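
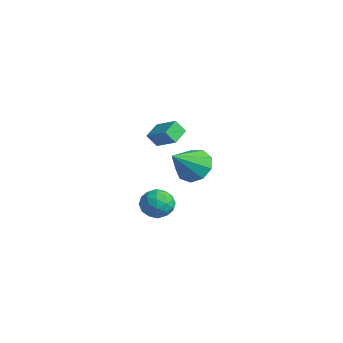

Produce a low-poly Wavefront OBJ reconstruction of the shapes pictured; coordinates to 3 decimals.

v -2.502 4.752 -0.305
v -1.984 5.463 0.34
v -2.038 3.208 1.025
v -2.702 5.416 0.537
v -3.326 5.059 0.339
v -3.565 4.558 -0.159
v -3.306 4.149 -0.726
v -2.671 4.021 -1.095
v -1.957 4.236 -1.095
v -1.498 4.692 -0.725
v -1.509 5.177 -0.158
v -0.674 1.607 2.76
v -0.916 1.18 3.442
v -1.15 2.438 3.112
v -1.392 2.011 3.794
v 0.472 1.989 3.406
v 0.23 1.562 4.088
v -0.004 2.82 3.758
v -0.246 2.393 4.44
v -2.842 3.325 -3.679
v -2.266 2.986 -2.98
v -4.094 3.054 -2.78
v -3.518 2.715 -2.081
v -3.507 3.656 -2.302
v -2.734 3.824 -2.858
v -3.626 2.216 -2.902
v -2.853 2.384 -3.458
v -2.751 2.301 -2.5
v -2.677 3.191 -2.129
v -3.683 2.849 -3.631
v -3.609 3.739 -3.26
v -2.444 3.18 -3.409
v -3.916 2.86 -2.351
v -3.91 3.414 -2.481
v -3.571 3.214 -2.07
v -2.719 3.672 -3.337
v -2.381 3.473 -2.926
v -3.11 3.867 -2.527
v -3.979 2.567 -2.834
v -3.641 2.368 -2.423
v -2.789 2.826 -3.69
v -2.45 2.626 -3.279
v -3.25 2.173 -3.233
v -2.39 2.577 -2.715
v -3.126 2.418 -2.187
v -3.19 2.124 -2.67
v -2.735 2.223 -2.996
v -2.347 3.101 -2.497
v -3.083 2.941 -1.969
v -3.077 3.494 -2.099
v -2.622 3.593 -2.425
v -2.632 2.698 -2.215
v -3.277 3.099 -3.791
v -4.013 2.939 -3.263
v -3.738 2.447 -3.335
v -3.283 2.546 -3.661
v -3.234 3.622 -3.573
v -3.97 3.463 -3.045
v -3.625 3.817 -2.764
v -3.17 3.916 -3.09
v -3.728 3.342 -3.545
f 2 1 4
f 2 4 3
f 4 1 5
f 4 5 3
f 5 1 6
f 5 6 3
f 6 1 7
f 6 7 3
f 7 1 8
f 7 8 3
f 8 1 9
f 8 9 3
f 9 1 10
f 9 10 3
f 10 1 11
f 10 11 3
f 11 1 2
f 11 2 3
f 13 15 12
f 16 13 12
f 12 15 14
f 14 16 12
f 13 19 15
f 17 13 16
f 17 19 13
f 15 19 14
f 18 16 14
f 14 19 18
f 18 17 16
f 19 17 18
f 20 57 36
f 57 31 60
f 36 60 25
f 57 60 36
f 20 36 32
f 36 25 37
f 32 37 21
f 36 37 32
f 20 32 41
f 32 21 42
f 41 42 27
f 32 42 41
f 20 41 53
f 41 27 56
f 53 56 30
f 41 56 53
f 20 53 57
f 53 30 61
f 57 61 31
f 53 61 57
f 21 37 48
f 37 25 51
f 48 51 29
f 37 51 48
f 25 60 38
f 60 31 59
f 38 59 24
f 60 59 38
f 31 61 58
f 61 30 54
f 58 54 22
f 61 54 58
f 30 56 55
f 56 27 43
f 55 43 26
f 56 43 55
f 27 42 47
f 42 21 44
f 47 44 28
f 42 44 47
f 23 49 35
f 49 29 50
f 35 50 24
f 49 50 35
f 23 35 33
f 35 24 34
f 33 34 22
f 35 34 33
f 23 33 40
f 33 22 39
f 40 39 26
f 33 39 40
f 23 40 45
f 40 26 46
f 45 46 28
f 40 46 45
f 23 45 49
f 45 28 52
f 49 52 29
f 45 52 49
f 24 50 38
f 50 29 51
f 38 51 25
f 50 51 38
f 22 34 58
f 34 24 59
f 58 59 31
f 34 59 58
f 26 39 55
f 39 22 54
f 55 54 30
f 39 54 55
f 28 46 47
f 46 26 43
f 47 43 27
f 46 43 47
f 29 52 48
f 52 28 44
f 48 44 21
f 52 44 48



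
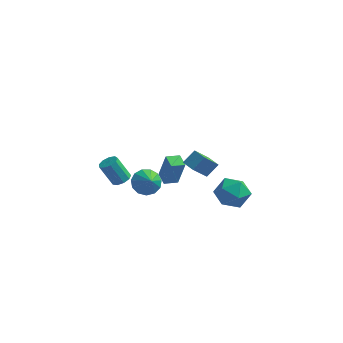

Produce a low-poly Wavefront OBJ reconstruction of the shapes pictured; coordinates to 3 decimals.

v 1.716 -2.471 2.855
v 1.258 -3.623 4.187
v 2.2 -1.872 3.539
v 1.742 -3.025 4.871
v 2.418 -2.895 2.729
v 1.96 -4.048 4.061
v 2.902 -2.297 3.413
v 2.444 -3.449 4.745
v -0.725 -1 -0.065
v -0.253 -1.106 1.679
v -1.276 -0.302 0.127
v -0.804 -0.408 1.871
v -0.056 -0.432 -0.211
v 0.416 -0.538 1.533
v -0.607 0.266 -0.019
v -0.135 0.16 1.725
v 4.385 -2.481 1.139
v 5.026 -2.954 1.933
v 2.914 -3.286 1.847
v 3.555 -3.759 2.641
v 3.38 -2.648 2.647
v 4.289 -2.15 2.209
v 3.651 -4.09 1.571
v 4.56 -3.592 1.133
v 4.573 -3.948 2.2
v 4.405 -3.057 2.865
v 3.535 -3.183 0.915
v 3.367 -2.292 1.58
v -3.108 -1.534 0.148
v -2.578 -1.694 0.427
v -3.341 -1.787 1.83
v -3.872 -1.626 1.552
v -2.622 -1.272 0.43
v -3.385 -1.365 1.834
v -2.893 -0.973 0.303
v -3.657 -1.066 1.706
v -3.265 -0.936 0.102
v -4.029 -1.028 1.505
v -3.564 -1.178 -0.076
v -4.328 -1.271 1.327
v -3.649 -1.587 -0.149
v -4.413 -1.68 1.254
v -3.481 -1.971 -0.084
v -4.245 -2.064 1.32
v -3.139 -2.15 0.091
v -3.902 -2.243 1.494
v -2.782 -2.041 0.292
v -3.546 -2.134 1.695
v -1.072 -3.074 1.537
v -0.496 -3.305 0.885
v -0.548 -3.706 2.223
v -0.299 -2.896 1.111
v -0.348 -2.543 1.473
v -0.626 -2.36 1.854
v -1.046 -2.402 2.135
v -1.474 -2.659 2.226
v -1.775 -3.047 2.098
v -1.852 -3.443 1.792
v -1.681 -3.723 1.405
v -1.317 -3.796 1.059
v -0.875 -3.64 0.865
f 2 4 1
f 5 2 1
f 1 4 3
f 3 5 1
f 2 8 4
f 6 2 5
f 6 8 2
f 4 8 3
f 7 5 3
f 3 8 7
f 7 6 5
f 8 6 7
f 10 12 9
f 13 10 9
f 9 12 11
f 11 13 9
f 10 16 12
f 14 10 13
f 14 16 10
f 12 16 11
f 15 13 11
f 11 16 15
f 15 14 13
f 16 14 15
f 17 28 22
f 17 22 18
f 17 18 24
f 17 24 27
f 17 27 28
f 18 22 26
f 22 28 21
f 28 27 19
f 27 24 23
f 24 18 25
f 20 26 21
f 20 21 19
f 20 19 23
f 20 23 25
f 20 25 26
f 21 26 22
f 19 21 28
f 23 19 27
f 25 23 24
f 26 25 18
f 30 29 33
f 30 33 31
f 31 33 34
f 31 34 32
f 33 29 35
f 33 35 34
f 34 35 36
f 34 36 32
f 35 29 37
f 35 37 36
f 36 37 38
f 36 38 32
f 37 29 39
f 37 39 38
f 38 39 40
f 38 40 32
f 39 29 41
f 39 41 40
f 40 41 42
f 40 42 32
f 41 29 43
f 41 43 42
f 42 43 44
f 42 44 32
f 43 29 45
f 43 45 44
f 44 45 46
f 44 46 32
f 45 29 47
f 45 47 46
f 46 47 48
f 46 48 32
f 47 29 30
f 47 30 48
f 48 30 31
f 48 31 32
f 50 49 52
f 50 52 51
f 52 49 53
f 52 53 51
f 53 49 54
f 53 54 51
f 54 49 55
f 54 55 51
f 55 49 56
f 55 56 51
f 56 49 57
f 56 57 51
f 57 49 58
f 57 58 51
f 58 49 59
f 58 59 51
f 59 49 60
f 59 60 51
f 60 49 61
f 60 61 51
f 61 49 50
f 61 50 51



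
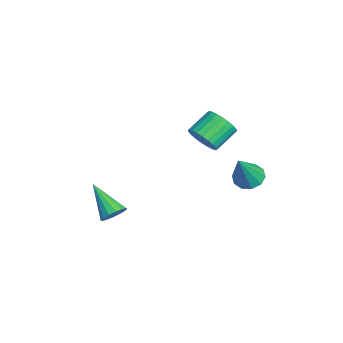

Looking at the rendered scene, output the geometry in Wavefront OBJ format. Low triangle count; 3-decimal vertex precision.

v 1.709 3.67 -1.609
v 2.314 4.171 -1.758
v 2.691 3.03 0.229
v 1.976 4.415 -1.493
v 1.536 4.374 -1.272
v 1.162 4.065 -1.179
v 0.996 3.604 -1.251
v 1.103 3.169 -1.459
v 1.441 2.925 -1.725
v 1.881 2.965 -1.946
v 2.256 3.275 -2.039
v 2.421 3.735 -1.967
v -1.444 1.82 -1.098
v -1.063 1.521 -0.328
v -1.814 2.561 0.448
v -2.196 2.86 -0.322
v -0.828 1.767 -0.431
v -1.58 2.807 0.346
v -0.687 2.021 -0.635
v -1.439 3.061 0.142
v -0.662 2.244 -0.909
v -1.413 3.285 -0.133
v -0.755 2.403 -1.213
v -1.507 3.443 -0.437
v -0.954 2.473 -1.499
v -1.705 3.514 -0.723
v -1.227 2.444 -1.724
v -1.978 3.484 -0.948
v -1.533 2.319 -1.854
v -2.284 3.36 -1.077
v -1.826 2.119 -1.868
v -2.577 3.159 -1.092
v -2.06 1.873 -1.766
v -2.812 2.913 -0.989
v -2.201 1.619 -1.562
v -2.953 2.659 -0.785
v -2.227 1.395 -1.287
v -2.978 2.436 -0.511
v -2.133 1.237 -0.983
v -2.885 2.277 -0.207
v -1.935 1.166 -0.697
v -2.686 2.207 0.079
v -1.662 1.196 -0.472
v -2.413 2.236 0.304
v -1.356 1.32 -0.343
v -2.107 2.361 0.434
v 1.6 -2.626 -3.988
v 2.131 -2.887 -3.596
v 0.24 -3.534 -2.752
v 2.052 -2.562 -3.444
v 1.852 -2.254 -3.437
v 1.584 -2.045 -3.579
v 1.321 -1.992 -3.829
v 1.132 -2.109 -4.123
v 1.069 -2.364 -4.38
v 1.148 -2.689 -4.532
v 1.349 -2.997 -4.538
v 1.616 -3.206 -4.397
v 1.88 -3.259 -4.146
v 2.068 -3.142 -3.853
f 2 1 4
f 2 4 3
f 4 1 5
f 4 5 3
f 5 1 6
f 5 6 3
f 6 1 7
f 6 7 3
f 7 1 8
f 7 8 3
f 8 1 9
f 8 9 3
f 9 1 10
f 9 10 3
f 10 1 11
f 10 11 3
f 11 1 12
f 11 12 3
f 12 1 2
f 12 2 3
f 14 13 17
f 14 17 15
f 15 17 18
f 15 18 16
f 17 13 19
f 17 19 18
f 18 19 20
f 18 20 16
f 19 13 21
f 19 21 20
f 20 21 22
f 20 22 16
f 21 13 23
f 21 23 22
f 22 23 24
f 22 24 16
f 23 13 25
f 23 25 24
f 24 25 26
f 24 26 16
f 25 13 27
f 25 27 26
f 26 27 28
f 26 28 16
f 27 13 29
f 27 29 28
f 28 29 30
f 28 30 16
f 29 13 31
f 29 31 30
f 30 31 32
f 30 32 16
f 31 13 33
f 31 33 32
f 32 33 34
f 32 34 16
f 33 13 35
f 33 35 34
f 34 35 36
f 34 36 16
f 35 13 37
f 35 37 36
f 36 37 38
f 36 38 16
f 37 13 39
f 37 39 38
f 38 39 40
f 38 40 16
f 39 13 41
f 39 41 40
f 40 41 42
f 40 42 16
f 41 13 43
f 41 43 42
f 42 43 44
f 42 44 16
f 43 13 45
f 43 45 44
f 44 45 46
f 44 46 16
f 45 13 14
f 45 14 46
f 46 14 15
f 46 15 16
f 48 47 50
f 48 50 49
f 50 47 51
f 50 51 49
f 51 47 52
f 51 52 49
f 52 47 53
f 52 53 49
f 53 47 54
f 53 54 49
f 54 47 55
f 54 55 49
f 55 47 56
f 55 56 49
f 56 47 57
f 56 57 49
f 57 47 58
f 57 58 49
f 58 47 59
f 58 59 49
f 59 47 60
f 59 60 49
f 60 47 48
f 60 48 49



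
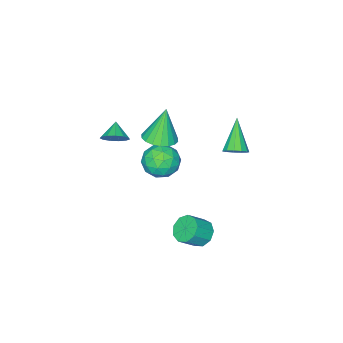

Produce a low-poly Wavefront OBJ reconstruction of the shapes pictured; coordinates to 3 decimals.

v 1.66 3.717 -2.736
v 2.135 4.274 -3.059
v 2.995 4 -2.268
v 2.52 3.443 -1.944
v 1.835 4.493 -2.657
v 2.695 4.22 -1.866
v 1.454 4.35 -2.292
v 2.313 4.076 -1.501
v 1.169 3.91 -2.135
v 2.028 3.636 -1.343
v 1.114 3.38 -2.258
v 1.974 3.106 -1.467
v 1.314 3.007 -2.605
v 2.174 2.734 -1.814
v 1.677 2.967 -3.013
v 2.537 2.693 -2.222
v 2.031 3.277 -3.291
v 2.891 3.004 -2.5
v 2.212 3.793 -3.309
v 3.072 3.52 -2.518
v -0.192 -0.9 0.589
v 0.303 -1.691 0.704
v -0.708 -0.94 2.531
v 0.584 -1.393 0.785
v 0.712 -0.997 0.827
v 0.661 -0.582 0.822
v 0.441 -0.23 0.771
v 0.095 -0.01 0.683
v -0.307 0.033 0.577
v -0.687 -0.109 0.474
v -0.968 -0.408 0.393
v -1.096 -0.804 0.351
v -1.045 -1.219 0.356
v -0.825 -1.571 0.407
v -0.48 -1.79 0.494
v -0.077 -1.833 0.6
v 1.162 -2.714 0.297
v 1.692 -2.715 0.842
v 0.538 -3.266 0.903
v 1.45 -2.368 0.91
v 1.117 -2.131 0.783
v 0.798 -2.079 0.502
v 0.595 -2.228 0.156
v 0.571 -2.532 -0.145
v 0.735 -2.893 -0.306
v 1.035 -3.198 -0.275
v 1.375 -3.349 -0.063
v 1.647 -3.298 0.264
v 1.765 -3.062 0.601
v -0.991 3.456 1.737
v -0.477 3.073 1.892
v -2.089 2.524 3.083
v -0.457 3.371 2.115
v -0.607 3.695 2.217
v -0.879 3.944 2.167
v -1.187 4.037 1.981
v -1.433 3.946 1.717
v -1.539 3.7 1.46
v -1.471 3.375 1.291
v -1.251 3.077 1.263
v -0.949 2.899 1.386
v -0.66 2.897 1.621
v -3.009 -2.417 -4.449
v -2.127 -1.811 -4.134
v -2.333 -3.849 -3.586
v -1.451 -3.243 -3.271
v -2.457 -3.027 -2.844
v -2.875 -2.142 -3.377
v -1.585 -3.518 -4.343
v -2.003 -2.633 -4.876
v -1.247 -2.492 -4.069
v -1.787 -2.188 -3.142
v -2.673 -3.472 -4.578
v -3.213 -3.168 -3.651
v -2.627 -1.988 -4.367
v -1.833 -3.672 -3.353
v -2.424 -3.545 -3.101
v -1.906 -3.189 -2.917
v -3.067 -2.183 -3.922
v -2.549 -1.827 -3.737
v -2.743 -2.541 -2.978
v -1.911 -3.833 -3.983
v -1.393 -3.477 -3.798
v -2.554 -2.471 -4.803
v -2.036 -2.115 -4.619
v -1.717 -3.119 -4.742
v -1.592 -2.032 -4.144
v -1.195 -2.874 -3.637
v -1.273 -3.036 -4.267
v -1.519 -2.516 -4.58
v -1.909 -1.854 -3.599
v -1.512 -2.696 -3.092
v -2.103 -2.569 -2.841
v -2.349 -2.048 -3.154
v -1.392 -2.254 -3.561
v -2.948 -2.964 -4.628
v -2.551 -3.806 -4.121
v -2.111 -3.612 -4.566
v -2.357 -3.091 -4.879
v -3.265 -2.786 -4.083
v -2.868 -3.628 -3.576
v -2.941 -3.144 -3.14
v -3.187 -2.624 -3.453
v -3.068 -3.406 -4.159
f 2 1 5
f 2 5 3
f 3 5 6
f 3 6 4
f 5 1 7
f 5 7 6
f 6 7 8
f 6 8 4
f 7 1 9
f 7 9 8
f 8 9 10
f 8 10 4
f 9 1 11
f 9 11 10
f 10 11 12
f 10 12 4
f 11 1 13
f 11 13 12
f 12 13 14
f 12 14 4
f 13 1 15
f 13 15 14
f 14 15 16
f 14 16 4
f 15 1 17
f 15 17 16
f 16 17 18
f 16 18 4
f 17 1 19
f 17 19 18
f 18 19 20
f 18 20 4
f 19 1 2
f 19 2 20
f 20 2 3
f 20 3 4
f 22 21 24
f 22 24 23
f 24 21 25
f 24 25 23
f 25 21 26
f 25 26 23
f 26 21 27
f 26 27 23
f 27 21 28
f 27 28 23
f 28 21 29
f 28 29 23
f 29 21 30
f 29 30 23
f 30 21 31
f 30 31 23
f 31 21 32
f 31 32 23
f 32 21 33
f 32 33 23
f 33 21 34
f 33 34 23
f 34 21 35
f 34 35 23
f 35 21 36
f 35 36 23
f 36 21 22
f 36 22 23
f 38 37 40
f 38 40 39
f 40 37 41
f 40 41 39
f 41 37 42
f 41 42 39
f 42 37 43
f 42 43 39
f 43 37 44
f 43 44 39
f 44 37 45
f 44 45 39
f 45 37 46
f 45 46 39
f 46 37 47
f 46 47 39
f 47 37 48
f 47 48 39
f 48 37 49
f 48 49 39
f 49 37 38
f 49 38 39
f 51 50 53
f 51 53 52
f 53 50 54
f 53 54 52
f 54 50 55
f 54 55 52
f 55 50 56
f 55 56 52
f 56 50 57
f 56 57 52
f 57 50 58
f 57 58 52
f 58 50 59
f 58 59 52
f 59 50 60
f 59 60 52
f 60 50 61
f 60 61 52
f 61 50 62
f 61 62 52
f 62 50 51
f 62 51 52
f 63 100 79
f 100 74 103
f 79 103 68
f 100 103 79
f 63 79 75
f 79 68 80
f 75 80 64
f 79 80 75
f 63 75 84
f 75 64 85
f 84 85 70
f 75 85 84
f 63 84 96
f 84 70 99
f 96 99 73
f 84 99 96
f 63 96 100
f 96 73 104
f 100 104 74
f 96 104 100
f 64 80 91
f 80 68 94
f 91 94 72
f 80 94 91
f 68 103 81
f 103 74 102
f 81 102 67
f 103 102 81
f 74 104 101
f 104 73 97
f 101 97 65
f 104 97 101
f 73 99 98
f 99 70 86
f 98 86 69
f 99 86 98
f 70 85 90
f 85 64 87
f 90 87 71
f 85 87 90
f 66 92 78
f 92 72 93
f 78 93 67
f 92 93 78
f 66 78 76
f 78 67 77
f 76 77 65
f 78 77 76
f 66 76 83
f 76 65 82
f 83 82 69
f 76 82 83
f 66 83 88
f 83 69 89
f 88 89 71
f 83 89 88
f 66 88 92
f 88 71 95
f 92 95 72
f 88 95 92
f 67 93 81
f 93 72 94
f 81 94 68
f 93 94 81
f 65 77 101
f 77 67 102
f 101 102 74
f 77 102 101
f 69 82 98
f 82 65 97
f 98 97 73
f 82 97 98
f 71 89 90
f 89 69 86
f 90 86 70
f 89 86 90
f 72 95 91
f 95 71 87
f 91 87 64
f 95 87 91



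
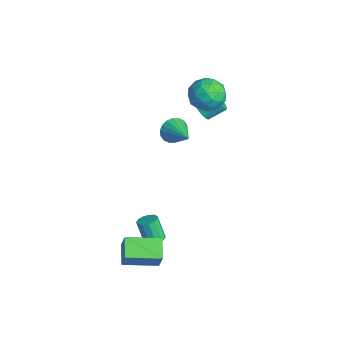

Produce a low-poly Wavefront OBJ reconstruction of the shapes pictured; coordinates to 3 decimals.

v 1.9 -3.502 -3.897
v 2.386 -3.481 -2.778
v 2.448 -1.693 -4.169
v 2.934 -1.672 -3.05
v 3.006 -3.908 -4.37
v 3.492 -3.887 -3.251
v 3.554 -2.099 -4.642
v 4.04 -2.078 -3.523
v -3.917 3.302 -0.219
v -3.244 3.122 -0.079
v -3.111 4.118 0.558
v -3.783 4.298 0.419
v -3.222 3.303 -0.366
v -3.089 4.299 0.271
v -3.359 3.483 -0.619
v -3.226 4.479 0.018
v -3.624 3.622 -0.781
v -3.491 4.618 -0.143
v -3.956 3.688 -0.813
v -3.822 4.684 -0.176
v -4.279 3.665 -0.71
v -4.145 4.661 -0.073
v -4.519 3.559 -0.494
v -4.385 4.555 0.143
v -4.621 3.394 -0.215
v -4.487 4.39 0.423
v -4.562 3.208 0.064
v -4.428 4.204 0.701
v -4.355 3.044 0.277
v -4.221 4.04 0.914
v -4.047 2.938 0.377
v -3.914 3.934 1.014
v -3.71 2.916 0.341
v -3.576 3.912 0.978
v -3.42 2.983 0.176
v -3.287 3.979 0.813
v -4.215 1.845 -1.753
v -3.902 1.434 -2.403
v -2.525 2.015 -1.047
v -3.891 1.786 -2.515
v -3.944 2.149 -2.476
v -4.05 2.452 -2.294
v -4.19 2.635 -2.005
v -4.334 2.662 -1.666
v -4.455 2.526 -1.344
v -4.528 2.256 -1.104
v -4.54 1.904 -0.992
v -4.487 1.54 -1.03
v -4.38 1.237 -1.212
v -4.241 1.054 -1.501
v -4.096 1.028 -1.84
v -3.976 1.163 -2.162
v 1.768 -1.616 -4.369
v 2.056 -1.156 -4.165
v 1.5 -1.363 -2.908
v 1.212 -1.824 -3.111
v 1.769 -1.044 -4.274
v 1.213 -1.251 -3.017
v 1.481 -1.114 -4.413
v 0.925 -1.321 -3.155
v 1.285 -1.344 -4.537
v 0.729 -1.551 -3.28
v 1.242 -1.66 -4.608
v 0.686 -1.867 -3.351
v 1.366 -1.962 -4.603
v 0.81 -2.169 -3.346
v 1.617 -2.155 -4.524
v 1.062 -2.362 -3.267
v 1.917 -2.176 -4.395
v 1.361 -2.383 -3.138
v 2.169 -2.02 -4.258
v 1.613 -2.227 -3.001
v 2.294 -1.736 -4.156
v 1.738 -1.943 -2.899
v 2.252 -1.414 -4.121
v 1.696 -1.621 -2.864
v -3.357 4.19 1.917
v -2.699 3.877 2.746
v -3.221 2.563 1.194
v -2.563 2.25 2.023
v -3.632 2.45 2.212
v -3.716 3.456 2.659
v -2.204 2.984 1.281
v -2.288 3.99 1.728
v -1.986 3.132 2.353
v -2.869 2.802 2.929
v -3.051 3.638 1.011
v -3.934 3.308 1.587
v -3.04 4.177 2.395
v -2.88 2.263 1.545
v -3.508 2.381 1.656
v -3.121 2.197 2.144
v -3.638 3.929 2.344
v -3.251 3.745 2.831
v -3.799 2.906 2.517
v -2.669 2.695 1.109
v -2.282 2.511 1.596
v -2.799 4.243 1.796
v -2.412 4.059 2.284
v -2.121 3.534 1.423
v -2.235 3.555 2.651
v -2.154 2.598 2.227
v -1.943 3.029 1.79
v -1.993 3.621 2.053
v -2.753 3.361 2.99
v -2.673 2.404 2.565
v -3.301 2.522 2.676
v -3.351 3.113 2.939
v -2.334 2.922 2.759
v -3.247 4.036 1.375
v -3.167 3.079 0.95
v -2.569 3.327 1.001
v -2.619 3.918 1.264
v -3.766 3.842 1.713
v -3.685 2.885 1.289
v -3.927 2.819 1.887
v -3.977 3.411 2.15
v -3.586 3.518 1.181
f 2 4 1
f 5 2 1
f 1 4 3
f 3 5 1
f 2 8 4
f 6 2 5
f 6 8 2
f 4 8 3
f 7 5 3
f 3 8 7
f 7 6 5
f 8 6 7
f 10 9 13
f 10 13 11
f 11 13 14
f 11 14 12
f 13 9 15
f 13 15 14
f 14 15 16
f 14 16 12
f 15 9 17
f 15 17 16
f 16 17 18
f 16 18 12
f 17 9 19
f 17 19 18
f 18 19 20
f 18 20 12
f 19 9 21
f 19 21 20
f 20 21 22
f 20 22 12
f 21 9 23
f 21 23 22
f 22 23 24
f 22 24 12
f 23 9 25
f 23 25 24
f 24 25 26
f 24 26 12
f 25 9 27
f 25 27 26
f 26 27 28
f 26 28 12
f 27 9 29
f 27 29 28
f 28 29 30
f 28 30 12
f 29 9 31
f 29 31 30
f 30 31 32
f 30 32 12
f 31 9 33
f 31 33 32
f 32 33 34
f 32 34 12
f 33 9 35
f 33 35 34
f 34 35 36
f 34 36 12
f 35 9 10
f 35 10 36
f 36 10 11
f 36 11 12
f 38 37 40
f 38 40 39
f 40 37 41
f 40 41 39
f 41 37 42
f 41 42 39
f 42 37 43
f 42 43 39
f 43 37 44
f 43 44 39
f 44 37 45
f 44 45 39
f 45 37 46
f 45 46 39
f 46 37 47
f 46 47 39
f 47 37 48
f 47 48 39
f 48 37 49
f 48 49 39
f 49 37 50
f 49 50 39
f 50 37 51
f 50 51 39
f 51 37 52
f 51 52 39
f 52 37 38
f 52 38 39
f 54 53 57
f 54 57 55
f 55 57 58
f 55 58 56
f 57 53 59
f 57 59 58
f 58 59 60
f 58 60 56
f 59 53 61
f 59 61 60
f 60 61 62
f 60 62 56
f 61 53 63
f 61 63 62
f 62 63 64
f 62 64 56
f 63 53 65
f 63 65 64
f 64 65 66
f 64 66 56
f 65 53 67
f 65 67 66
f 66 67 68
f 66 68 56
f 67 53 69
f 67 69 68
f 68 69 70
f 68 70 56
f 69 53 71
f 69 71 70
f 70 71 72
f 70 72 56
f 71 53 73
f 71 73 72
f 72 73 74
f 72 74 56
f 73 53 75
f 73 75 74
f 74 75 76
f 74 76 56
f 75 53 54
f 75 54 76
f 76 54 55
f 76 55 56
f 77 114 93
f 114 88 117
f 93 117 82
f 114 117 93
f 77 93 89
f 93 82 94
f 89 94 78
f 93 94 89
f 77 89 98
f 89 78 99
f 98 99 84
f 89 99 98
f 77 98 110
f 98 84 113
f 110 113 87
f 98 113 110
f 77 110 114
f 110 87 118
f 114 118 88
f 110 118 114
f 78 94 105
f 94 82 108
f 105 108 86
f 94 108 105
f 82 117 95
f 117 88 116
f 95 116 81
f 117 116 95
f 88 118 115
f 118 87 111
f 115 111 79
f 118 111 115
f 87 113 112
f 113 84 100
f 112 100 83
f 113 100 112
f 84 99 104
f 99 78 101
f 104 101 85
f 99 101 104
f 80 106 92
f 106 86 107
f 92 107 81
f 106 107 92
f 80 92 90
f 92 81 91
f 90 91 79
f 92 91 90
f 80 90 97
f 90 79 96
f 97 96 83
f 90 96 97
f 80 97 102
f 97 83 103
f 102 103 85
f 97 103 102
f 80 102 106
f 102 85 109
f 106 109 86
f 102 109 106
f 81 107 95
f 107 86 108
f 95 108 82
f 107 108 95
f 79 91 115
f 91 81 116
f 115 116 88
f 91 116 115
f 83 96 112
f 96 79 111
f 112 111 87
f 96 111 112
f 85 103 104
f 103 83 100
f 104 100 84
f 103 100 104
f 86 109 105
f 109 85 101
f 105 101 78
f 109 101 105



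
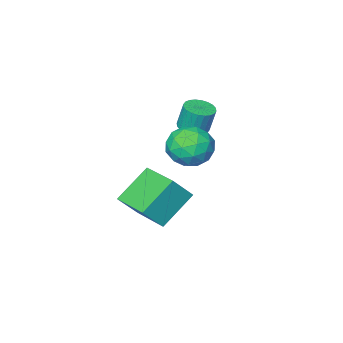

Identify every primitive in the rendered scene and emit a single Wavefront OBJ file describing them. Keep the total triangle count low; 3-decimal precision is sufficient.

v 1.707 -0.408 2.719
v 2.36 -0.081 2.743
v 2.185 0.174 4.005
v 1.533 -0.152 3.981
v 2.19 0.138 2.675
v 2.016 0.393 3.938
v 1.948 0.274 2.614
v 1.773 0.529 3.877
v 1.668 0.306 2.569
v 1.494 0.561 3.832
v 1.395 0.229 2.547
v 1.22 0.485 3.809
v 1.169 0.056 2.551
v 0.994 0.311 3.813
v 1.025 -0.188 2.58
v 0.851 0.067 3.843
v 0.985 -0.466 2.631
v 0.81 -0.21 3.893
v 1.055 -0.734 2.695
v 0.88 -0.479 3.957
v 1.224 -0.953 2.762
v 1.05 -0.698 4.025
v 1.467 -1.089 2.823
v 1.292 -0.834 4.086
v 1.746 -1.121 2.868
v 1.572 -0.866 4.131
v 2.02 -1.045 2.891
v 1.845 -0.789 4.153
v 2.246 -0.871 2.887
v 2.071 -0.616 4.149
v 2.389 -0.627 2.857
v 2.215 -0.372 4.12
v 2.43 -0.35 2.807
v 2.255 -0.094 4.069
v 1.68 1.17 2.011
v 2.538 1.756 2.494
v 2.662 -0.396 2.166
v 3.52 0.19 2.649
v 2.534 0.047 3.215
v 1.927 1.015 3.12
v 3.273 0.345 1.54
v 2.666 1.313 1.445
v 3.523 1.246 2.203
v 3.066 1.062 3.238
v 2.134 0.298 1.422
v 1.677 0.114 2.457
v 2.023 1.6 2.239
v 3.177 -0.24 2.421
v 2.598 -0.324 2.754
v 3.102 0.02 3.038
v 1.664 1.165 2.607
v 2.168 1.509 2.891
v 2.166 0.505 3.314
v 3.032 -0.149 1.769
v 3.536 0.195 2.053
v 2.098 1.34 1.622
v 2.602 1.684 1.906
v 3.034 0.855 1.346
v 3.106 1.645 2.352
v 3.683 0.725 2.443
v 3.538 0.816 1.791
v 3.181 1.385 1.735
v 2.838 1.537 2.96
v 3.415 0.617 3.051
v 2.835 0.533 3.384
v 2.479 1.101 3.328
v 3.416 1.237 2.789
v 1.785 0.743 1.609
v 2.362 -0.177 1.7
v 2.721 0.259 1.332
v 2.365 0.827 1.276
v 1.517 0.635 2.217
v 2.094 -0.285 2.308
v 2.019 -0.025 2.925
v 1.662 0.544 2.869
v 1.784 0.123 1.871
v 3.477 -2.168 -3.121
v 1.799 -2.314 -1.752
v 3.484 -0.091 -2.891
v 1.806 -0.237 -1.522
v 4.454 -2.303 -1.938
v 2.776 -2.449 -0.569
v 4.461 -0.226 -1.708
v 2.783 -0.372 -0.339
f 2 1 5
f 2 5 3
f 3 5 6
f 3 6 4
f 5 1 7
f 5 7 6
f 6 7 8
f 6 8 4
f 7 1 9
f 7 9 8
f 8 9 10
f 8 10 4
f 9 1 11
f 9 11 10
f 10 11 12
f 10 12 4
f 11 1 13
f 11 13 12
f 12 13 14
f 12 14 4
f 13 1 15
f 13 15 14
f 14 15 16
f 14 16 4
f 15 1 17
f 15 17 16
f 16 17 18
f 16 18 4
f 17 1 19
f 17 19 18
f 18 19 20
f 18 20 4
f 19 1 21
f 19 21 20
f 20 21 22
f 20 22 4
f 21 1 23
f 21 23 22
f 22 23 24
f 22 24 4
f 23 1 25
f 23 25 24
f 24 25 26
f 24 26 4
f 25 1 27
f 25 27 26
f 26 27 28
f 26 28 4
f 27 1 29
f 27 29 28
f 28 29 30
f 28 30 4
f 29 1 31
f 29 31 30
f 30 31 32
f 30 32 4
f 31 1 33
f 31 33 32
f 32 33 34
f 32 34 4
f 33 1 2
f 33 2 34
f 34 2 3
f 34 3 4
f 35 72 51
f 72 46 75
f 51 75 40
f 72 75 51
f 35 51 47
f 51 40 52
f 47 52 36
f 51 52 47
f 35 47 56
f 47 36 57
f 56 57 42
f 47 57 56
f 35 56 68
f 56 42 71
f 68 71 45
f 56 71 68
f 35 68 72
f 68 45 76
f 72 76 46
f 68 76 72
f 36 52 63
f 52 40 66
f 63 66 44
f 52 66 63
f 40 75 53
f 75 46 74
f 53 74 39
f 75 74 53
f 46 76 73
f 76 45 69
f 73 69 37
f 76 69 73
f 45 71 70
f 71 42 58
f 70 58 41
f 71 58 70
f 42 57 62
f 57 36 59
f 62 59 43
f 57 59 62
f 38 64 50
f 64 44 65
f 50 65 39
f 64 65 50
f 38 50 48
f 50 39 49
f 48 49 37
f 50 49 48
f 38 48 55
f 48 37 54
f 55 54 41
f 48 54 55
f 38 55 60
f 55 41 61
f 60 61 43
f 55 61 60
f 38 60 64
f 60 43 67
f 64 67 44
f 60 67 64
f 39 65 53
f 65 44 66
f 53 66 40
f 65 66 53
f 37 49 73
f 49 39 74
f 73 74 46
f 49 74 73
f 41 54 70
f 54 37 69
f 70 69 45
f 54 69 70
f 43 61 62
f 61 41 58
f 62 58 42
f 61 58 62
f 44 67 63
f 67 43 59
f 63 59 36
f 67 59 63
f 78 80 77
f 81 78 77
f 77 80 79
f 79 81 77
f 78 84 80
f 82 78 81
f 82 84 78
f 80 84 79
f 83 81 79
f 79 84 83
f 83 82 81
f 84 82 83



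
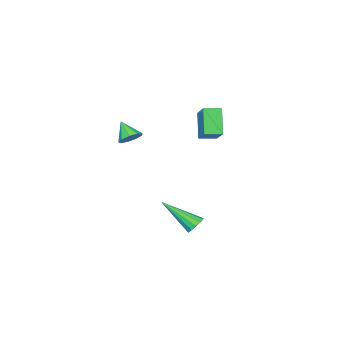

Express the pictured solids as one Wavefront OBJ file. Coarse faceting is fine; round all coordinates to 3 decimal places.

v -1.928 1.988 -2.77
v -1.583 2.332 -2.561
v -1.212 0.532 -1.55
v -1.831 2.35 -2.395
v -2.109 2.253 -2.348
v -2.33 2.071 -2.435
v -2.423 1.863 -2.628
v -2.359 1.695 -2.867
v -2.158 1.62 -3.074
v -1.884 1.662 -3.185
v -1.624 1.807 -3.165
v -1.46 2.01 -3.019
v -1.445 2.206 -2.794
v -0.354 -0.508 2.4
v 0.157 -0.752 2.236
v -0.466 -1.252 3.16
v 0.222 -0.472 2.519
v 0.018 -0.209 2.747
v -0.361 -0.086 2.812
v -0.737 -0.16 2.685
v -0.933 -0.397 2.424
v -0.859 -0.686 2.152
v -0.549 -0.891 1.996
v -0.147 -0.917 2.029
v -3.282 0.733 3.434
v -2.585 1.77 4.264
v -3.948 1.226 3.377
v -3.25 2.263 4.206
v -2.73 1.337 2.214
v -2.032 2.374 3.043
v -3.395 1.83 2.156
v -2.698 2.867 2.986
f 2 1 4
f 2 4 3
f 4 1 5
f 4 5 3
f 5 1 6
f 5 6 3
f 6 1 7
f 6 7 3
f 7 1 8
f 7 8 3
f 8 1 9
f 8 9 3
f 9 1 10
f 9 10 3
f 10 1 11
f 10 11 3
f 11 1 12
f 11 12 3
f 12 1 13
f 12 13 3
f 13 1 2
f 13 2 3
f 15 14 17
f 15 17 16
f 17 14 18
f 17 18 16
f 18 14 19
f 18 19 16
f 19 14 20
f 19 20 16
f 20 14 21
f 20 21 16
f 21 14 22
f 21 22 16
f 22 14 23
f 22 23 16
f 23 14 24
f 23 24 16
f 24 14 15
f 24 15 16
f 26 28 25
f 29 26 25
f 25 28 27
f 27 29 25
f 26 32 28
f 30 26 29
f 30 32 26
f 28 32 27
f 31 29 27
f 27 32 31
f 31 30 29
f 32 30 31



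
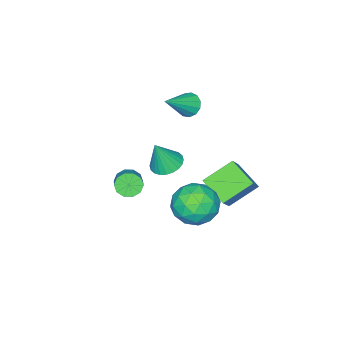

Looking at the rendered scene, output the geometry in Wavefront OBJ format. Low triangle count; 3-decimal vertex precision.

v -2.517 -1.053 -0.471
v -2.134 -0.673 -0.948
v -0.943 -1.227 0.651
v -2.291 -0.405 -0.688
v -2.519 -0.342 -0.358
v -2.746 -0.505 -0.064
v -2.901 -0.842 0.1
v -2.933 -1.246 0.084
v -2.834 -1.589 -0.109
v -2.633 -1.762 -0.417
v -2.396 -1.709 -0.742
v -2.197 -1.449 -0.981
v -2.099 -1.063 -1.058
v 3.483 0.377 -1.433
v 3.884 0.422 -1.956
v 4.697 1.168 -1.269
v 4.297 1.123 -0.747
v 3.617 0.73 -1.975
v 4.43 1.476 -1.288
v 3.299 0.903 -1.787
v 4.113 1.649 -1.1
v 3.052 0.875 -1.464
v 3.865 1.622 -0.777
v 2.969 0.657 -1.129
v 3.782 1.404 -0.442
v 3.083 0.332 -0.911
v 3.896 1.078 -0.224
v 3.35 0.024 -0.892
v 4.163 0.77 -0.205
v 3.667 -0.149 -1.08
v 4.481 0.597 -0.393
v 3.915 -0.122 -1.403
v 4.728 0.625 -0.716
v 3.998 0.096 -1.738
v 4.811 0.843 -1.051
v 0.713 3.036 -4.074
v 1.24 3.776 -3.244
v 1.6 1.464 -3.236
v 2.127 2.204 -2.406
v 0.912 2.015 -2.377
v 0.364 2.986 -2.895
v 2.476 2.254 -3.585
v 1.928 3.225 -4.103
v 2.33 3.293 -2.942
v 1.363 3.145 -2.196
v 1.477 2.095 -4.284
v 0.51 1.947 -3.538
v 0.898 3.544 -3.733
v 1.942 1.696 -2.747
v 1.228 1.585 -2.73
v 1.537 2.02 -2.243
v 0.383 3.08 -3.528
v 0.693 3.515 -3.04
v 0.501 2.479 -2.53
v 2.147 1.725 -3.44
v 2.457 2.16 -2.952
v 1.303 3.22 -4.237
v 1.612 3.655 -3.75
v 2.339 2.761 -3.95
v 1.849 3.695 -3.067
v 2.37 2.771 -2.575
v 2.576 2.8 -3.267
v 2.253 3.371 -3.572
v 1.28 3.608 -2.629
v 1.802 2.684 -2.136
v 1.088 2.573 -2.119
v 0.765 3.144 -2.424
v 1.921 3.324 -2.451
v 1.038 2.556 -4.344
v 1.56 1.632 -3.851
v 2.075 2.096 -4.056
v 1.752 2.667 -4.361
v 0.47 2.469 -3.905
v 0.991 1.545 -3.413
v 0.587 1.869 -2.908
v 0.264 2.44 -3.213
v 0.919 1.916 -4.029
v 2.427 1.753 -0.053
v 3.18 1.679 -0.342
v 2.973 1.527 1.433
v 3.164 1.99 -0.289
v 3.037 2.265 -0.2
v 2.816 2.462 -0.089
v 2.536 2.551 0.028
v 2.239 2.519 0.132
v 1.971 2.37 0.208
v 1.772 2.127 0.244
v 1.673 1.827 0.235
v 1.689 1.516 0.182
v 1.816 1.24 0.093
v 2.037 1.043 -0.018
v 2.317 0.954 -0.134
v 2.614 0.987 -0.238
v 2.882 1.136 -0.314
v 3.081 1.379 -0.351
v -2.226 3.491 -3.936
v -2.463 2.065 -3.228
v -1.259 3.886 -2.818
v -1.496 2.459 -2.11
v -0.864 2.801 -4.87
v -1.101 1.374 -4.162
v 0.103 3.195 -3.752
v -0.134 1.769 -3.044
f 2 1 4
f 2 4 3
f 4 1 5
f 4 5 3
f 5 1 6
f 5 6 3
f 6 1 7
f 6 7 3
f 7 1 8
f 7 8 3
f 8 1 9
f 8 9 3
f 9 1 10
f 9 10 3
f 10 1 11
f 10 11 3
f 11 1 12
f 11 12 3
f 12 1 13
f 12 13 3
f 13 1 2
f 13 2 3
f 15 14 18
f 15 18 16
f 16 18 19
f 16 19 17
f 18 14 20
f 18 20 19
f 19 20 21
f 19 21 17
f 20 14 22
f 20 22 21
f 21 22 23
f 21 23 17
f 22 14 24
f 22 24 23
f 23 24 25
f 23 25 17
f 24 14 26
f 24 26 25
f 25 26 27
f 25 27 17
f 26 14 28
f 26 28 27
f 27 28 29
f 27 29 17
f 28 14 30
f 28 30 29
f 29 30 31
f 29 31 17
f 30 14 32
f 30 32 31
f 31 32 33
f 31 33 17
f 32 14 34
f 32 34 33
f 33 34 35
f 33 35 17
f 34 14 15
f 34 15 35
f 35 15 16
f 35 16 17
f 36 73 52
f 73 47 76
f 52 76 41
f 73 76 52
f 36 52 48
f 52 41 53
f 48 53 37
f 52 53 48
f 36 48 57
f 48 37 58
f 57 58 43
f 48 58 57
f 36 57 69
f 57 43 72
f 69 72 46
f 57 72 69
f 36 69 73
f 69 46 77
f 73 77 47
f 69 77 73
f 37 53 64
f 53 41 67
f 64 67 45
f 53 67 64
f 41 76 54
f 76 47 75
f 54 75 40
f 76 75 54
f 47 77 74
f 77 46 70
f 74 70 38
f 77 70 74
f 46 72 71
f 72 43 59
f 71 59 42
f 72 59 71
f 43 58 63
f 58 37 60
f 63 60 44
f 58 60 63
f 39 65 51
f 65 45 66
f 51 66 40
f 65 66 51
f 39 51 49
f 51 40 50
f 49 50 38
f 51 50 49
f 39 49 56
f 49 38 55
f 56 55 42
f 49 55 56
f 39 56 61
f 56 42 62
f 61 62 44
f 56 62 61
f 39 61 65
f 61 44 68
f 65 68 45
f 61 68 65
f 40 66 54
f 66 45 67
f 54 67 41
f 66 67 54
f 38 50 74
f 50 40 75
f 74 75 47
f 50 75 74
f 42 55 71
f 55 38 70
f 71 70 46
f 55 70 71
f 44 62 63
f 62 42 59
f 63 59 43
f 62 59 63
f 45 68 64
f 68 44 60
f 64 60 37
f 68 60 64
f 79 78 81
f 79 81 80
f 81 78 82
f 81 82 80
f 82 78 83
f 82 83 80
f 83 78 84
f 83 84 80
f 84 78 85
f 84 85 80
f 85 78 86
f 85 86 80
f 86 78 87
f 86 87 80
f 87 78 88
f 87 88 80
f 88 78 89
f 88 89 80
f 89 78 90
f 89 90 80
f 90 78 91
f 90 91 80
f 91 78 92
f 91 92 80
f 92 78 93
f 92 93 80
f 93 78 94
f 93 94 80
f 94 78 95
f 94 95 80
f 95 78 79
f 95 79 80
f 97 99 96
f 100 97 96
f 96 99 98
f 98 100 96
f 97 103 99
f 101 97 100
f 101 103 97
f 99 103 98
f 102 100 98
f 98 103 102
f 102 101 100
f 103 101 102



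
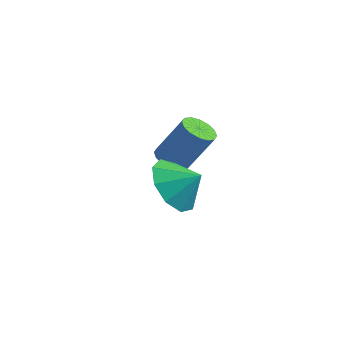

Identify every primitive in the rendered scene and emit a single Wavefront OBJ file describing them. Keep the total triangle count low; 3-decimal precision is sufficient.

v -2.241 -3.872 -1.493
v -1.611 -3.814 -2.355
v -1.439 -3.608 -0.887
v -1.921 -3.163 -2.227
v -2.382 -2.845 -1.756
v -2.777 -3.007 -1.162
v -2.921 -3.574 -0.722
v -2.747 -4.281 -0.643
v -2.337 -4.797 -0.962
v -1.882 -4.88 -1.529
v -1.595 -4.491 -2.079
v -4.391 -0.726 -2.774
v -4.053 -1.28 -2.803
v -3.251 -0.869 -1.314
v -3.589 -0.314 -1.286
v -3.865 -1.055 -2.967
v -3.063 -0.644 -1.478
v -3.817 -0.742 -3.079
v -3.015 -0.33 -1.591
v -3.923 -0.424 -3.11
v -3.121 -0.012 -1.621
v -4.155 -0.187 -3.05
v -3.353 0.225 -1.562
v -4.45 -0.094 -2.917
v -3.648 0.317 -1.429
v -4.729 -0.171 -2.746
v -3.927 0.24 -1.257
v -4.917 -0.396 -2.582
v -4.115 0.015 -1.093
v -4.965 -0.71 -2.469
v -4.163 -0.298 -0.981
v -4.859 -1.028 -2.439
v -4.057 -0.616 -0.95
v -4.627 -1.265 -2.498
v -3.825 -0.853 -1.01
v -4.332 -1.357 -2.631
v -3.53 -0.946 -1.143
f 2 1 4
f 2 4 3
f 4 1 5
f 4 5 3
f 5 1 6
f 5 6 3
f 6 1 7
f 6 7 3
f 7 1 8
f 7 8 3
f 8 1 9
f 8 9 3
f 9 1 10
f 9 10 3
f 10 1 11
f 10 11 3
f 11 1 2
f 11 2 3
f 13 12 16
f 13 16 14
f 14 16 17
f 14 17 15
f 16 12 18
f 16 18 17
f 17 18 19
f 17 19 15
f 18 12 20
f 18 20 19
f 19 20 21
f 19 21 15
f 20 12 22
f 20 22 21
f 21 22 23
f 21 23 15
f 22 12 24
f 22 24 23
f 23 24 25
f 23 25 15
f 24 12 26
f 24 26 25
f 25 26 27
f 25 27 15
f 26 12 28
f 26 28 27
f 27 28 29
f 27 29 15
f 28 12 30
f 28 30 29
f 29 30 31
f 29 31 15
f 30 12 32
f 30 32 31
f 31 32 33
f 31 33 15
f 32 12 34
f 32 34 33
f 33 34 35
f 33 35 15
f 34 12 36
f 34 36 35
f 35 36 37
f 35 37 15
f 36 12 13
f 36 13 37
f 37 13 14
f 37 14 15



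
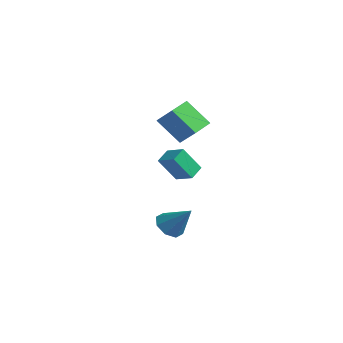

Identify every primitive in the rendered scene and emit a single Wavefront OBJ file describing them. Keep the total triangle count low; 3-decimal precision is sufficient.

v -1.678 1.451 2.19
v -2.912 1.116 3.443
v -1.895 2.766 2.328
v -3.129 2.431 3.581
v -0.711 1.509 3.159
v -1.945 1.174 4.412
v -0.928 2.824 3.297
v -2.162 2.489 4.55
v -2.288 1.686 0.729
v -2.428 2.532 1.089
v -3.379 1.708 0.254
v -3.519 2.554 0.614
v -1.681 2.366 -0.634
v -1.821 3.212 -0.274
v -2.772 2.388 -1.109
v -2.912 3.234 -0.749
v -1.452 0.438 -3.132
v -0.794 0.175 -3.637
v -0.308 0.762 -1.808
v -0.914 0.828 -3.693
v -1.349 1.252 -3.421
v -1.845 1.199 -2.979
v -2.111 0.701 -2.627
v -1.991 0.048 -2.571
v -1.556 -0.376 -2.843
v -1.06 -0.324 -3.285
f 2 4 1
f 5 2 1
f 1 4 3
f 3 5 1
f 2 8 4
f 6 2 5
f 6 8 2
f 4 8 3
f 7 5 3
f 3 8 7
f 7 6 5
f 8 6 7
f 10 12 9
f 13 10 9
f 9 12 11
f 11 13 9
f 10 16 12
f 14 10 13
f 14 16 10
f 12 16 11
f 15 13 11
f 11 16 15
f 15 14 13
f 16 14 15
f 18 17 20
f 18 20 19
f 20 17 21
f 20 21 19
f 21 17 22
f 21 22 19
f 22 17 23
f 22 23 19
f 23 17 24
f 23 24 19
f 24 17 25
f 24 25 19
f 25 17 26
f 25 26 19
f 26 17 18
f 26 18 19



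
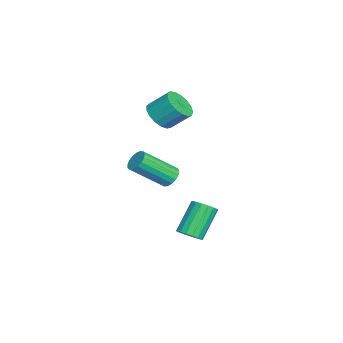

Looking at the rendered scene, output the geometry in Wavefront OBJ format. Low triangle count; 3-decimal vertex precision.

v 0.059 -2.771 2.408
v 0.847 -2.616 2.164
v 0.93 -1.675 3.028
v 0.141 -1.829 3.272
v 0.625 -2.379 1.927
v 0.708 -1.438 2.791
v 0.273 -2.232 1.8
v 0.355 -1.291 2.664
v -0.128 -2.208 1.813
v -0.046 -1.267 2.677
v -0.487 -2.313 1.962
v -0.404 -1.372 2.826
v -0.72 -2.523 2.213
v -0.637 -1.582 3.077
v -0.775 -2.79 2.509
v -0.692 -1.849 3.373
v -0.639 -3.052 2.782
v -0.556 -2.111 3.645
v -0.343 -3.25 2.969
v -0.261 -2.309 3.833
v 0.045 -3.338 3.027
v 0.127 -2.397 3.891
v 0.436 -3.296 2.944
v 0.518 -2.355 3.808
v 0.741 -3.133 2.738
v 0.823 -2.192 3.602
v 0.889 -2.888 2.457
v 0.972 -1.947 3.32
v 3.56 -1.951 0.492
v 4.037 -1.675 0.637
v 4.497 -3.112 1.872
v 4.02 -3.389 1.728
v 3.851 -1.582 0.814
v 4.312 -3.019 2.049
v 3.599 -1.574 0.917
v 4.059 -3.011 2.153
v 3.338 -1.652 0.924
v 3.798 -3.089 2.159
v 3.127 -1.799 0.831
v 3.588 -3.236 2.066
v 3.016 -1.981 0.661
v 3.476 -3.418 1.896
v 3.029 -2.156 0.452
v 3.49 -3.593 1.687
v 3.164 -2.284 0.253
v 3.625 -3.721 1.488
v 3.39 -2.336 0.108
v 3.85 -3.773 1.343
v 3.654 -2.3 0.052
v 4.115 -3.737 1.287
v 3.897 -2.184 0.096
v 4.357 -3.621 1.331
v 4.063 -2.015 0.231
v 4.523 -3.452 1.466
v 4.113 -1.831 0.427
v 4.573 -3.268 1.662
v 3.679 -1.119 -3.084
v 4.002 -1.482 -2.683
v 3.004 -0.884 -1.336
v 2.681 -0.521 -1.736
v 4.155 -1.223 -2.685
v 3.158 -0.625 -1.337
v 4.2 -0.939 -2.778
v 3.202 -0.341 -1.43
v 4.124 -0.697 -2.941
v 3.127 -0.099 -1.594
v 3.947 -0.551 -3.137
v 2.95 0.046 -1.789
v 3.709 -0.536 -3.32
v 2.711 0.062 -1.973
v 3.463 -0.654 -3.45
v 2.465 -0.056 -2.102
v 3.267 -0.878 -3.495
v 2.269 -0.281 -2.148
v 3.165 -1.158 -3.447
v 2.168 -0.56 -2.099
v 3.181 -1.429 -3.315
v 2.184 -0.831 -1.967
v 3.311 -1.628 -3.13
v 2.313 -1.031 -1.783
v 3.525 -1.711 -2.934
v 2.528 -1.114 -1.587
v 3.775 -1.659 -2.773
v 2.777 -1.061 -1.426
f 2 1 5
f 2 5 3
f 3 5 6
f 3 6 4
f 5 1 7
f 5 7 6
f 6 7 8
f 6 8 4
f 7 1 9
f 7 9 8
f 8 9 10
f 8 10 4
f 9 1 11
f 9 11 10
f 10 11 12
f 10 12 4
f 11 1 13
f 11 13 12
f 12 13 14
f 12 14 4
f 13 1 15
f 13 15 14
f 14 15 16
f 14 16 4
f 15 1 17
f 15 17 16
f 16 17 18
f 16 18 4
f 17 1 19
f 17 19 18
f 18 19 20
f 18 20 4
f 19 1 21
f 19 21 20
f 20 21 22
f 20 22 4
f 21 1 23
f 21 23 22
f 22 23 24
f 22 24 4
f 23 1 25
f 23 25 24
f 24 25 26
f 24 26 4
f 25 1 27
f 25 27 26
f 26 27 28
f 26 28 4
f 27 1 2
f 27 2 28
f 28 2 3
f 28 3 4
f 30 29 33
f 30 33 31
f 31 33 34
f 31 34 32
f 33 29 35
f 33 35 34
f 34 35 36
f 34 36 32
f 35 29 37
f 35 37 36
f 36 37 38
f 36 38 32
f 37 29 39
f 37 39 38
f 38 39 40
f 38 40 32
f 39 29 41
f 39 41 40
f 40 41 42
f 40 42 32
f 41 29 43
f 41 43 42
f 42 43 44
f 42 44 32
f 43 29 45
f 43 45 44
f 44 45 46
f 44 46 32
f 45 29 47
f 45 47 46
f 46 47 48
f 46 48 32
f 47 29 49
f 47 49 48
f 48 49 50
f 48 50 32
f 49 29 51
f 49 51 50
f 50 51 52
f 50 52 32
f 51 29 53
f 51 53 52
f 52 53 54
f 52 54 32
f 53 29 55
f 53 55 54
f 54 55 56
f 54 56 32
f 55 29 30
f 55 30 56
f 56 30 31
f 56 31 32
f 58 57 61
f 58 61 59
f 59 61 62
f 59 62 60
f 61 57 63
f 61 63 62
f 62 63 64
f 62 64 60
f 63 57 65
f 63 65 64
f 64 65 66
f 64 66 60
f 65 57 67
f 65 67 66
f 66 67 68
f 66 68 60
f 67 57 69
f 67 69 68
f 68 69 70
f 68 70 60
f 69 57 71
f 69 71 70
f 70 71 72
f 70 72 60
f 71 57 73
f 71 73 72
f 72 73 74
f 72 74 60
f 73 57 75
f 73 75 74
f 74 75 76
f 74 76 60
f 75 57 77
f 75 77 76
f 76 77 78
f 76 78 60
f 77 57 79
f 77 79 78
f 78 79 80
f 78 80 60
f 79 57 81
f 79 81 80
f 80 81 82
f 80 82 60
f 81 57 83
f 81 83 82
f 82 83 84
f 82 84 60
f 83 57 58
f 83 58 84
f 84 58 59
f 84 59 60



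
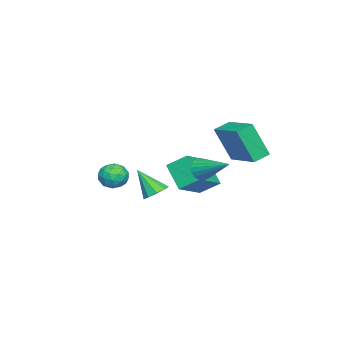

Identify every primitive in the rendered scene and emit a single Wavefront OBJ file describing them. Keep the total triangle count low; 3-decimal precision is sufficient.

v -0.16 1.937 1.243
v 0.272 1.985 0.759
v 0.58 3.523 2.057
v 0.048 2.14 0.661
v -0.217 2.254 0.678
v -0.471 2.306 0.807
v -0.663 2.285 1.023
v -0.755 2.195 1.282
v -0.729 2.054 1.533
v -0.591 1.89 1.727
v -0.367 1.735 1.824
v -0.102 1.62 1.807
v 0.152 1.568 1.678
v 0.344 1.59 1.463
v 0.436 1.68 1.204
v 0.41 1.821 0.952
v -0.903 -2.502 -0.245
v -0.432 -1.875 -0.328
v -0.108 -2.985 0.628
v 0.363 -2.358 0.545
v -0.346 -2.277 0.88
v -0.837 -1.978 0.34
v 0.297 -2.882 -0.04
v -0.194 -2.583 -0.58
v 0.31 -2.11 -0.201
v -0.088 -1.736 0.368
v -0.452 -3.124 -0.068
v -0.85 -2.75 0.501
v -0.737 -2.146 -0.363
v 0.197 -2.714 0.663
v -0.22 -2.666 0.86
v 0.058 -2.298 0.812
v -0.976 -2.207 0.03
v -0.699 -1.838 -0.019
v -0.648 -2.074 0.691
v 0.159 -3.022 0.319
v 0.436 -2.653 0.27
v -0.598 -2.562 -0.512
v -0.32 -2.194 -0.56
v 0.108 -2.786 -0.391
v -0.024 -1.916 -0.337
v 0.443 -2.2 0.176
v 0.405 -2.507 -0.168
v 0.116 -2.332 -0.486
v -0.258 -1.696 -0.003
v 0.209 -1.98 0.51
v -0.207 -1.932 0.707
v -0.496 -1.756 0.39
v 0.178 -1.834 0.071
v -0.749 -2.88 -0.21
v -0.282 -3.164 0.303
v -0.044 -3.104 -0.09
v -0.333 -2.928 -0.407
v -0.983 -2.66 0.124
v -0.516 -2.944 0.637
v -0.656 -2.528 0.786
v -0.945 -2.353 0.468
v -0.718 -3.026 0.229
v -2.875 2.467 0.923
v -2.677 1.67 2.812
v -3.605 2.981 1.216
v -3.408 2.184 3.105
v -1.592 3.996 1.435
v -1.395 3.199 3.324
v -2.323 4.51 1.728
v -2.125 3.713 3.617
v -2.376 1.091 -1.276
v -3.137 0.191 -0.165
v -2.51 2.069 -0.575
v -3.271 1.168 0.536
v -0.589 0.692 -0.376
v -1.35 -0.209 0.735
v -0.723 1.669 0.325
v -1.484 0.769 1.436
v 2.423 0.706 0.597
v 3.084 0.601 0.574
v 2.317 -0.226 1.843
v 2.992 0.964 0.838
v 2.634 1.207 0.99
v 2.177 1.215 0.957
v 1.835 0.986 0.756
v 1.768 0.625 0.481
v 2.008 0.303 0.26
v 2.441 0.17 0.197
v 2.867 0.287 0.321
f 2 1 4
f 2 4 3
f 4 1 5
f 4 5 3
f 5 1 6
f 5 6 3
f 6 1 7
f 6 7 3
f 7 1 8
f 7 8 3
f 8 1 9
f 8 9 3
f 9 1 10
f 9 10 3
f 10 1 11
f 10 11 3
f 11 1 12
f 11 12 3
f 12 1 13
f 12 13 3
f 13 1 14
f 13 14 3
f 14 1 15
f 14 15 3
f 15 1 16
f 15 16 3
f 16 1 2
f 16 2 3
f 17 54 33
f 54 28 57
f 33 57 22
f 54 57 33
f 17 33 29
f 33 22 34
f 29 34 18
f 33 34 29
f 17 29 38
f 29 18 39
f 38 39 24
f 29 39 38
f 17 38 50
f 38 24 53
f 50 53 27
f 38 53 50
f 17 50 54
f 50 27 58
f 54 58 28
f 50 58 54
f 18 34 45
f 34 22 48
f 45 48 26
f 34 48 45
f 22 57 35
f 57 28 56
f 35 56 21
f 57 56 35
f 28 58 55
f 58 27 51
f 55 51 19
f 58 51 55
f 27 53 52
f 53 24 40
f 52 40 23
f 53 40 52
f 24 39 44
f 39 18 41
f 44 41 25
f 39 41 44
f 20 46 32
f 46 26 47
f 32 47 21
f 46 47 32
f 20 32 30
f 32 21 31
f 30 31 19
f 32 31 30
f 20 30 37
f 30 19 36
f 37 36 23
f 30 36 37
f 20 37 42
f 37 23 43
f 42 43 25
f 37 43 42
f 20 42 46
f 42 25 49
f 46 49 26
f 42 49 46
f 21 47 35
f 47 26 48
f 35 48 22
f 47 48 35
f 19 31 55
f 31 21 56
f 55 56 28
f 31 56 55
f 23 36 52
f 36 19 51
f 52 51 27
f 36 51 52
f 25 43 44
f 43 23 40
f 44 40 24
f 43 40 44
f 26 49 45
f 49 25 41
f 45 41 18
f 49 41 45
f 60 62 59
f 63 60 59
f 59 62 61
f 61 63 59
f 60 66 62
f 64 60 63
f 64 66 60
f 62 66 61
f 65 63 61
f 61 66 65
f 65 64 63
f 66 64 65
f 68 70 67
f 71 68 67
f 67 70 69
f 69 71 67
f 68 74 70
f 72 68 71
f 72 74 68
f 70 74 69
f 73 71 69
f 69 74 73
f 73 72 71
f 74 72 73
f 76 75 78
f 76 78 77
f 78 75 79
f 78 79 77
f 79 75 80
f 79 80 77
f 80 75 81
f 80 81 77
f 81 75 82
f 81 82 77
f 82 75 83
f 82 83 77
f 83 75 84
f 83 84 77
f 84 75 85
f 84 85 77
f 85 75 76
f 85 76 77



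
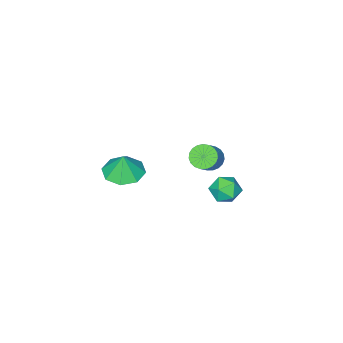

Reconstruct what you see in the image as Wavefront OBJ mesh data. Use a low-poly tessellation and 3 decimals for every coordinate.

v -0.273 -3.228 -2.791
v 0.796 -3.335 -2.902
v -0.127 -3.072 -1.529
v 0.548 -2.55 -2.97
v -0.181 -2.161 -2.933
v -0.964 -2.398 -2.813
v -1.342 -3.121 -2.68
v -1.094 -3.906 -2.612
v -0.366 -4.295 -2.649
v 0.417 -4.058 -2.769
v -0.92 3.573 -0.836
v -0.481 2.972 -1.204
v -1.839 2.668 -0.456
v -1.4 2.067 -0.824
v -1.106 2.437 -0.141
v -0.538 2.996 -0.376
v -1.782 2.644 -1.284
v -1.214 3.203 -1.519
v -1.014 2.398 -1.481
v -0.596 2.27 -0.775
v -1.724 3.37 -0.885
v -1.306 3.242 -0.179
v -2.345 0.57 -0.673
v -1.933 0.804 -1.188
v -1.103 1.204 -0.342
v -1.515 0.97 0.173
v -2.1 1.036 -1.134
v -1.27 1.436 -0.288
v -2.309 1.188 -1
v -1.48 1.588 -0.154
v -2.525 1.233 -0.809
v -1.695 1.632 0.036
v -2.709 1.163 -0.595
v -1.88 1.562 0.25
v -2.831 0.99 -0.395
v -2.001 1.39 0.451
v -2.868 0.745 -0.242
v -2.039 1.145 0.603
v -2.815 0.47 -0.164
v -1.985 0.87 0.681
v -2.681 0.212 -0.174
v -1.851 0.612 0.672
v -2.488 0.016 -0.27
v -1.659 0.416 0.575
v -2.271 -0.084 -0.436
v -1.441 0.315 0.41
v -2.066 -0.071 -0.642
v -1.237 0.328 0.203
v -1.91 0.052 -0.854
v -1.081 0.452 -0.009
v -1.829 0.266 -1.035
v -0.999 0.666 -0.19
v -1.837 0.532 -1.153
v -1.007 0.932 -0.308
f 2 1 4
f 2 4 3
f 4 1 5
f 4 5 3
f 5 1 6
f 5 6 3
f 6 1 7
f 6 7 3
f 7 1 8
f 7 8 3
f 8 1 9
f 8 9 3
f 9 1 10
f 9 10 3
f 10 1 2
f 10 2 3
f 11 22 16
f 11 16 12
f 11 12 18
f 11 18 21
f 11 21 22
f 12 16 20
f 16 22 15
f 22 21 13
f 21 18 17
f 18 12 19
f 14 20 15
f 14 15 13
f 14 13 17
f 14 17 19
f 14 19 20
f 15 20 16
f 13 15 22
f 17 13 21
f 19 17 18
f 20 19 12
f 24 23 27
f 24 27 25
f 25 27 28
f 25 28 26
f 27 23 29
f 27 29 28
f 28 29 30
f 28 30 26
f 29 23 31
f 29 31 30
f 30 31 32
f 30 32 26
f 31 23 33
f 31 33 32
f 32 33 34
f 32 34 26
f 33 23 35
f 33 35 34
f 34 35 36
f 34 36 26
f 35 23 37
f 35 37 36
f 36 37 38
f 36 38 26
f 37 23 39
f 37 39 38
f 38 39 40
f 38 40 26
f 39 23 41
f 39 41 40
f 40 41 42
f 40 42 26
f 41 23 43
f 41 43 42
f 42 43 44
f 42 44 26
f 43 23 45
f 43 45 44
f 44 45 46
f 44 46 26
f 45 23 47
f 45 47 46
f 46 47 48
f 46 48 26
f 47 23 49
f 47 49 48
f 48 49 50
f 48 50 26
f 49 23 51
f 49 51 50
f 50 51 52
f 50 52 26
f 51 23 53
f 51 53 52
f 52 53 54
f 52 54 26
f 53 23 24
f 53 24 54
f 54 24 25
f 54 25 26



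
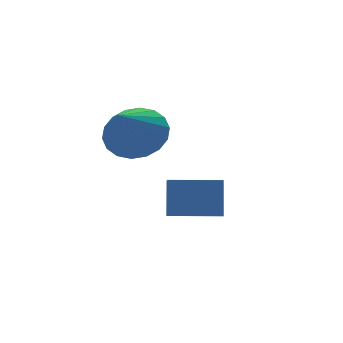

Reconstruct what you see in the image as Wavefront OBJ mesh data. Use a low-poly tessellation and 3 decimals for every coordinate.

v 0.538 -1.218 0.902
v 0.765 -0.835 1.918
v 1.475 0.43 0.071
v 1.702 0.814 1.088
v 1.718 -1.894 0.892
v 1.945 -1.51 1.909
v 2.655 -0.245 0.062
v 2.882 0.138 1.078
v 0.554 0.317 3.138
v 0.919 0.745 3.788
v -0.354 -0.437 4.142
v 0.625 0.971 3.692
v 0.317 1.067 3.485
v 0.056 1.014 3.21
v -0.106 0.823 2.921
v -0.137 0.532 2.674
v -0.032 0.199 2.519
v 0.19 -0.112 2.487
v 0.484 -0.337 2.584
v 0.791 -0.433 2.79
v 1.052 -0.381 3.065
v 1.214 -0.19 3.355
v 1.246 0.101 3.601
v 1.14 0.435 3.756
f 2 4 1
f 5 2 1
f 1 4 3
f 3 5 1
f 2 8 4
f 6 2 5
f 6 8 2
f 4 8 3
f 7 5 3
f 3 8 7
f 7 6 5
f 8 6 7
f 10 9 12
f 10 12 11
f 12 9 13
f 12 13 11
f 13 9 14
f 13 14 11
f 14 9 15
f 14 15 11
f 15 9 16
f 15 16 11
f 16 9 17
f 16 17 11
f 17 9 18
f 17 18 11
f 18 9 19
f 18 19 11
f 19 9 20
f 19 20 11
f 20 9 21
f 20 21 11
f 21 9 22
f 21 22 11
f 22 9 23
f 22 23 11
f 23 9 24
f 23 24 11
f 24 9 10
f 24 10 11



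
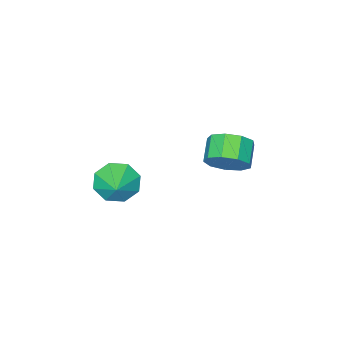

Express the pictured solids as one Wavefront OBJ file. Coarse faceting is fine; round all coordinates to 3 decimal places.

v -1.218 -1.334 -3.617
v -0.694 -2.084 -3.213
v -0.602 -0.626 -3.103
v -0.403 -1.85 -3.882
v -0.59 -1.314 -4.395
v -1.144 -0.79 -4.453
v -1.742 -0.584 -4.021
v -2.032 -0.817 -3.353
v -1.846 -1.353 -2.839
v -1.292 -1.878 -2.781
v -2.538 3.649 0.815
v -1.899 3.235 1.332
v -2.663 2.617 1.781
v -3.302 3.031 1.265
v -2.128 3.737 1.634
v -2.891 3.12 2.083
v -2.549 4.198 1.553
v -3.312 3.581 2.003
v -2.964 4.402 1.127
v -3.728 3.785 1.576
v -3.181 4.254 0.555
v -3.944 3.636 1.005
v -3.097 3.822 0.105
v -3.86 3.204 0.554
v -2.751 3.309 -0.013
v -3.515 2.692 0.436
v -2.306 2.956 0.257
v -3.07 2.338 0.706
v -1.97 2.926 0.788
v -2.733 2.308 1.237
f 2 1 4
f 2 4 3
f 4 1 5
f 4 5 3
f 5 1 6
f 5 6 3
f 6 1 7
f 6 7 3
f 7 1 8
f 7 8 3
f 8 1 9
f 8 9 3
f 9 1 10
f 9 10 3
f 10 1 2
f 10 2 3
f 12 11 15
f 12 15 13
f 13 15 16
f 13 16 14
f 15 11 17
f 15 17 16
f 16 17 18
f 16 18 14
f 17 11 19
f 17 19 18
f 18 19 20
f 18 20 14
f 19 11 21
f 19 21 20
f 20 21 22
f 20 22 14
f 21 11 23
f 21 23 22
f 22 23 24
f 22 24 14
f 23 11 25
f 23 25 24
f 24 25 26
f 24 26 14
f 25 11 27
f 25 27 26
f 26 27 28
f 26 28 14
f 27 11 29
f 27 29 28
f 28 29 30
f 28 30 14
f 29 11 12
f 29 12 30
f 30 12 13
f 30 13 14



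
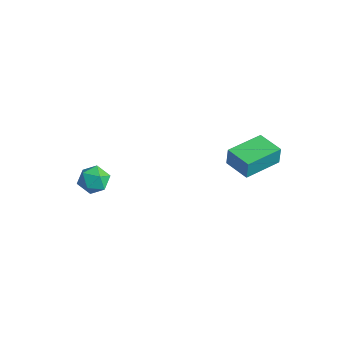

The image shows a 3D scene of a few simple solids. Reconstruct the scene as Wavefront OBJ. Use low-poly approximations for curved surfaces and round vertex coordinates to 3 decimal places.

v 0.124 -1.423 -1.647
v 0.501 -2.026 -1.963
v -0.941 -2.094 -1.637
v -0.564 -2.697 -1.953
v -0.409 -2.482 -1.222
v 0.25 -2.067 -1.228
v -0.69 -2.053 -2.372
v -0.031 -1.638 -2.378
v -0.002 -2.415 -2.411
v 0.172 -2.68 -1.701
v -0.612 -1.44 -1.899
v -0.438 -1.705 -1.189
v 3.079 2.535 -0.949
v 3.115 2.573 -0.041
v 3.056 4.393 -1.027
v 3.092 4.431 -0.119
v 4.368 2.549 -1.001
v 4.404 2.587 -0.093
v 4.345 4.407 -1.079
v 4.381 4.445 -0.171
f 1 12 6
f 1 6 2
f 1 2 8
f 1 8 11
f 1 11 12
f 2 6 10
f 6 12 5
f 12 11 3
f 11 8 7
f 8 2 9
f 4 10 5
f 4 5 3
f 4 3 7
f 4 7 9
f 4 9 10
f 5 10 6
f 3 5 12
f 7 3 11
f 9 7 8
f 10 9 2
f 14 16 13
f 17 14 13
f 13 16 15
f 15 17 13
f 14 20 16
f 18 14 17
f 18 20 14
f 16 20 15
f 19 17 15
f 15 20 19
f 19 18 17
f 20 18 19



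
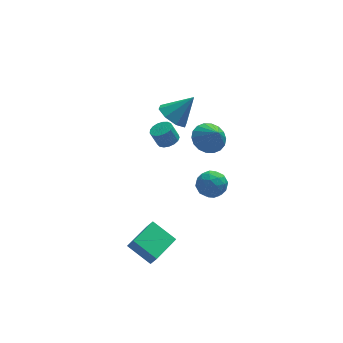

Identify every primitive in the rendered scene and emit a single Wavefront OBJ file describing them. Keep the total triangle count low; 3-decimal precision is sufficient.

v 1.764 -1.368 0.474
v 2.389 -1.184 -0.24
v 1.191 -2.576 -0.34
v 1.816 -2.392 -1.054
v 2.137 -2.728 -0.206
v 2.491 -1.982 0.297
v 1.089 -1.778 -0.877
v 1.443 -1.032 -0.374
v 1.972 -1.437 -1.076
v 2.62 -2.024 -0.661
v 0.96 -1.736 0.081
v 1.608 -2.323 0.496
v 2.127 -1.17 0.188
v 1.453 -2.59 -0.768
v 1.641 -2.788 -0.27
v 2.009 -2.679 -0.69
v 2.187 -1.639 0.504
v 2.554 -1.531 0.084
v 2.406 -2.438 0.105
v 1.026 -2.229 -0.664
v 1.393 -2.121 -1.084
v 1.571 -1.081 0.11
v 1.939 -0.972 -0.31
v 1.174 -1.322 -0.685
v 2.249 -1.211 -0.723
v 1.912 -1.92 -1.201
v 1.485 -1.56 -1.097
v 1.693 -1.121 -0.801
v 2.63 -1.556 -0.479
v 2.293 -2.265 -0.957
v 2.481 -2.463 -0.458
v 2.69 -2.024 -0.163
v 2.385 -1.704 -0.97
v 1.287 -1.495 0.377
v 0.95 -2.204 -0.101
v 0.89 -1.736 -0.417
v 1.099 -1.297 -0.122
v 1.668 -1.84 0.621
v 1.331 -2.549 0.143
v 1.887 -2.639 0.221
v 2.095 -2.2 0.517
v 1.195 -2.056 0.39
v 0.185 1.326 3.297
v 0.743 2.012 2.731
v 1.435 1.454 4.683
v 0.193 2.371 3.194
v -0.362 2.118 3.717
v -0.596 1.401 3.995
v -0.372 0.64 3.864
v 0.178 0.281 3.401
v 0.732 0.534 2.877
v 0.966 1.251 2.6
v -2.265 -4.944 -3.909
v -3.389 -3.965 -3.01
v -0.899 -3.474 -3.799
v -2.023 -2.496 -2.901
v -1.977 -5.264 -3.199
v -3.101 -4.286 -2.301
v -0.611 -3.795 -3.09
v -1.735 -2.816 -2.191
v 2.395 1.809 0.559
v 3.427 1.873 0.284
v 2.765 0.911 1.741
v 3.373 2.241 0.58
v 3.125 2.524 0.873
v 2.733 2.666 1.103
v 2.274 2.637 1.225
v 1.839 2.444 1.216
v 1.513 2.126 1.076
v 1.363 1.745 0.834
v 1.416 1.376 0.537
v 1.664 1.093 0.245
v 2.056 0.952 0.015
v 2.515 0.98 -0.108
v 2.951 1.173 -0.098
v 3.276 1.491 0.042
v 0.322 3.376 -0.617
v 0.812 2.921 -0.377
v 0.388 3.009 0.656
v -0.102 3.464 0.417
v 0.959 3.226 -0.343
v 0.536 3.313 0.691
v 0.961 3.564 -0.371
v 0.537 3.652 0.662
v 0.816 3.86 -0.455
v 0.392 3.948 0.578
v 0.558 4.045 -0.577
v 0.134 4.132 0.456
v 0.246 4.076 -0.707
v -0.178 4.164 0.326
v -0.049 3.947 -0.817
v -0.473 4.035 0.216
v -0.259 3.688 -0.881
v -0.682 3.776 0.152
v -0.336 3.357 -0.884
v -0.759 3.444 0.149
v -0.262 3.03 -0.826
v -0.685 3.118 0.207
v -0.054 2.783 -0.72
v -0.478 2.871 0.313
v 0.239 2.671 -0.59
v -0.184 2.759 0.443
v 0.552 2.721 -0.467
v 0.129 2.809 0.567
f 1 38 17
f 38 12 41
f 17 41 6
f 38 41 17
f 1 17 13
f 17 6 18
f 13 18 2
f 17 18 13
f 1 13 22
f 13 2 23
f 22 23 8
f 13 23 22
f 1 22 34
f 22 8 37
f 34 37 11
f 22 37 34
f 1 34 38
f 34 11 42
f 38 42 12
f 34 42 38
f 2 18 29
f 18 6 32
f 29 32 10
f 18 32 29
f 6 41 19
f 41 12 40
f 19 40 5
f 41 40 19
f 12 42 39
f 42 11 35
f 39 35 3
f 42 35 39
f 11 37 36
f 37 8 24
f 36 24 7
f 37 24 36
f 8 23 28
f 23 2 25
f 28 25 9
f 23 25 28
f 4 30 16
f 30 10 31
f 16 31 5
f 30 31 16
f 4 16 14
f 16 5 15
f 14 15 3
f 16 15 14
f 4 14 21
f 14 3 20
f 21 20 7
f 14 20 21
f 4 21 26
f 21 7 27
f 26 27 9
f 21 27 26
f 4 26 30
f 26 9 33
f 30 33 10
f 26 33 30
f 5 31 19
f 31 10 32
f 19 32 6
f 31 32 19
f 3 15 39
f 15 5 40
f 39 40 12
f 15 40 39
f 7 20 36
f 20 3 35
f 36 35 11
f 20 35 36
f 9 27 28
f 27 7 24
f 28 24 8
f 27 24 28
f 10 33 29
f 33 9 25
f 29 25 2
f 33 25 29
f 44 43 46
f 44 46 45
f 46 43 47
f 46 47 45
f 47 43 48
f 47 48 45
f 48 43 49
f 48 49 45
f 49 43 50
f 49 50 45
f 50 43 51
f 50 51 45
f 51 43 52
f 51 52 45
f 52 43 44
f 52 44 45
f 54 56 53
f 57 54 53
f 53 56 55
f 55 57 53
f 54 60 56
f 58 54 57
f 58 60 54
f 56 60 55
f 59 57 55
f 55 60 59
f 59 58 57
f 60 58 59
f 62 61 64
f 62 64 63
f 64 61 65
f 64 65 63
f 65 61 66
f 65 66 63
f 66 61 67
f 66 67 63
f 67 61 68
f 67 68 63
f 68 61 69
f 68 69 63
f 69 61 70
f 69 70 63
f 70 61 71
f 70 71 63
f 71 61 72
f 71 72 63
f 72 61 73
f 72 73 63
f 73 61 74
f 73 74 63
f 74 61 75
f 74 75 63
f 75 61 76
f 75 76 63
f 76 61 62
f 76 62 63
f 78 77 81
f 78 81 79
f 79 81 82
f 79 82 80
f 81 77 83
f 81 83 82
f 82 83 84
f 82 84 80
f 83 77 85
f 83 85 84
f 84 85 86
f 84 86 80
f 85 77 87
f 85 87 86
f 86 87 88
f 86 88 80
f 87 77 89
f 87 89 88
f 88 89 90
f 88 90 80
f 89 77 91
f 89 91 90
f 90 91 92
f 90 92 80
f 91 77 93
f 91 93 92
f 92 93 94
f 92 94 80
f 93 77 95
f 93 95 94
f 94 95 96
f 94 96 80
f 95 77 97
f 95 97 96
f 96 97 98
f 96 98 80
f 97 77 99
f 97 99 98
f 98 99 100
f 98 100 80
f 99 77 101
f 99 101 100
f 100 101 102
f 100 102 80
f 101 77 103
f 101 103 102
f 102 103 104
f 102 104 80
f 103 77 78
f 103 78 104
f 104 78 79
f 104 79 80



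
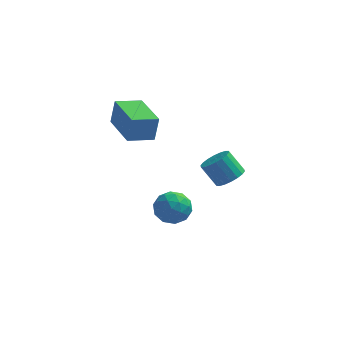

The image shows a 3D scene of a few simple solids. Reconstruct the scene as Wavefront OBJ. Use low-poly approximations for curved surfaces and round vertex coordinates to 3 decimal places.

v -3.971 -0.156 3.333
v -3.792 0.011 4.58
v -5.064 1.693 3.243
v -4.885 1.86 4.489
v -2.875 0.48 3.091
v -2.696 0.647 4.337
v -3.968 2.329 3
v -3.789 2.496 4.247
v 0.353 1.661 0.094
v 0.747 2.308 0.232
v 0.001 2.546 1.244
v -0.393 1.899 1.106
v 0.497 2.414 0.023
v -0.249 2.652 1.035
v 0.219 2.371 -0.173
v -0.528 2.609 0.84
v -0.033 2.187 -0.315
v -0.779 2.425 0.698
v -0.209 1.899 -0.376
v -0.955 2.137 0.636
v -0.273 1.564 -0.344
v -1.019 1.802 0.668
v -0.213 1.248 -0.226
v -0.959 1.486 0.786
v -0.041 1.014 -0.044
v -0.787 1.252 0.968
v 0.209 0.908 0.165
v -0.537 1.146 1.177
v 0.488 0.951 0.36
v -0.259 1.189 1.373
v 0.739 1.135 0.502
v -0.007 1.373 1.515
v 0.915 1.423 0.564
v 0.169 1.661 1.576
v 0.979 1.758 0.532
v 0.233 1.996 1.544
v 0.919 2.074 0.414
v 0.173 2.312 1.426
v -2.975 1.785 -1.913
v -2.158 2.102 -1.557
v -2.262 0.538 -2.443
v -1.445 0.855 -2.087
v -2.136 0.571 -1.506
v -2.577 1.342 -1.178
v -1.843 1.298 -2.822
v -2.284 2.069 -2.494
v -1.458 1.8 -2.118
v -1.639 1.351 -1.305
v -2.781 1.289 -2.695
v -2.962 0.84 -1.882
v -2.629 2.053 -1.688
v -1.791 0.587 -2.312
v -2.197 0.421 -1.97
v -1.716 0.606 -1.761
v -2.875 1.606 -1.466
v -2.395 1.792 -1.257
v -2.382 0.893 -1.227
v -2.025 0.848 -2.743
v -1.545 1.034 -2.534
v -2.704 2.034 -2.239
v -2.223 2.219 -2.03
v -2.038 1.747 -2.773
v -1.737 2.062 -1.809
v -1.318 1.329 -2.121
v -1.553 1.589 -2.553
v -1.812 2.042 -2.36
v -1.844 1.798 -1.331
v -1.424 1.065 -1.643
v -1.831 0.898 -1.301
v -2.09 1.351 -1.109
v -1.432 1.621 -1.661
v -2.996 1.575 -2.357
v -2.576 0.842 -2.669
v -2.33 1.289 -2.891
v -2.589 1.742 -2.699
v -3.102 1.311 -1.879
v -2.683 0.578 -2.191
v -2.608 0.598 -1.64
v -2.867 1.051 -1.447
v -2.988 1.019 -2.339
f 2 4 1
f 5 2 1
f 1 4 3
f 3 5 1
f 2 8 4
f 6 2 5
f 6 8 2
f 4 8 3
f 7 5 3
f 3 8 7
f 7 6 5
f 8 6 7
f 10 9 13
f 10 13 11
f 11 13 14
f 11 14 12
f 13 9 15
f 13 15 14
f 14 15 16
f 14 16 12
f 15 9 17
f 15 17 16
f 16 17 18
f 16 18 12
f 17 9 19
f 17 19 18
f 18 19 20
f 18 20 12
f 19 9 21
f 19 21 20
f 20 21 22
f 20 22 12
f 21 9 23
f 21 23 22
f 22 23 24
f 22 24 12
f 23 9 25
f 23 25 24
f 24 25 26
f 24 26 12
f 25 9 27
f 25 27 26
f 26 27 28
f 26 28 12
f 27 9 29
f 27 29 28
f 28 29 30
f 28 30 12
f 29 9 31
f 29 31 30
f 30 31 32
f 30 32 12
f 31 9 33
f 31 33 32
f 32 33 34
f 32 34 12
f 33 9 35
f 33 35 34
f 34 35 36
f 34 36 12
f 35 9 37
f 35 37 36
f 36 37 38
f 36 38 12
f 37 9 10
f 37 10 38
f 38 10 11
f 38 11 12
f 39 76 55
f 76 50 79
f 55 79 44
f 76 79 55
f 39 55 51
f 55 44 56
f 51 56 40
f 55 56 51
f 39 51 60
f 51 40 61
f 60 61 46
f 51 61 60
f 39 60 72
f 60 46 75
f 72 75 49
f 60 75 72
f 39 72 76
f 72 49 80
f 76 80 50
f 72 80 76
f 40 56 67
f 56 44 70
f 67 70 48
f 56 70 67
f 44 79 57
f 79 50 78
f 57 78 43
f 79 78 57
f 50 80 77
f 80 49 73
f 77 73 41
f 80 73 77
f 49 75 74
f 75 46 62
f 74 62 45
f 75 62 74
f 46 61 66
f 61 40 63
f 66 63 47
f 61 63 66
f 42 68 54
f 68 48 69
f 54 69 43
f 68 69 54
f 42 54 52
f 54 43 53
f 52 53 41
f 54 53 52
f 42 52 59
f 52 41 58
f 59 58 45
f 52 58 59
f 42 59 64
f 59 45 65
f 64 65 47
f 59 65 64
f 42 64 68
f 64 47 71
f 68 71 48
f 64 71 68
f 43 69 57
f 69 48 70
f 57 70 44
f 69 70 57
f 41 53 77
f 53 43 78
f 77 78 50
f 53 78 77
f 45 58 74
f 58 41 73
f 74 73 49
f 58 73 74
f 47 65 66
f 65 45 62
f 66 62 46
f 65 62 66
f 48 71 67
f 71 47 63
f 67 63 40
f 71 63 67



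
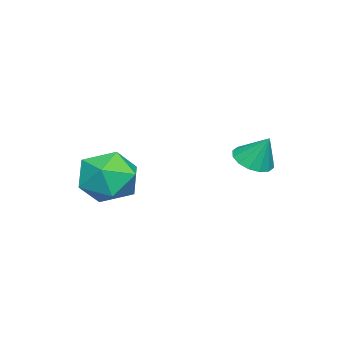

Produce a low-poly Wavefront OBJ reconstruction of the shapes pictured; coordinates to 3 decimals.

v -0.733 -1.703 -0.004
v -0.136 -1.551 -0.856
v 0.256 -3.009 0.456
v 0.853 -2.857 -0.396
v 0.861 -2.152 0.385
v 0.25 -1.345 0.101
v -0.13 -3.215 -0.501
v -0.741 -2.408 -0.785
v 0.237 -2.485 -1.163
v 0.85 -1.828 -0.615
v -0.73 -2.732 0.215
v -0.117 -2.075 0.763
v -3.374 1.003 -0.281
v -2.919 0.51 -0.081
v -3.206 1.557 0.701
v -2.719 0.757 -0.255
v -2.695 1.07 -0.436
v -2.853 1.365 -0.575
v -3.15 1.563 -0.636
v -3.508 1.611 -0.601
v -3.829 1.495 -0.481
v -4.029 1.248 -0.307
v -4.054 0.935 -0.126
v -3.896 0.64 0.013
v -3.598 0.443 0.074
v -3.241 0.395 0.04
f 1 12 6
f 1 6 2
f 1 2 8
f 1 8 11
f 1 11 12
f 2 6 10
f 6 12 5
f 12 11 3
f 11 8 7
f 8 2 9
f 4 10 5
f 4 5 3
f 4 3 7
f 4 7 9
f 4 9 10
f 5 10 6
f 3 5 12
f 7 3 11
f 9 7 8
f 10 9 2
f 14 13 16
f 14 16 15
f 16 13 17
f 16 17 15
f 17 13 18
f 17 18 15
f 18 13 19
f 18 19 15
f 19 13 20
f 19 20 15
f 20 13 21
f 20 21 15
f 21 13 22
f 21 22 15
f 22 13 23
f 22 23 15
f 23 13 24
f 23 24 15
f 24 13 25
f 24 25 15
f 25 13 26
f 25 26 15
f 26 13 14
f 26 14 15



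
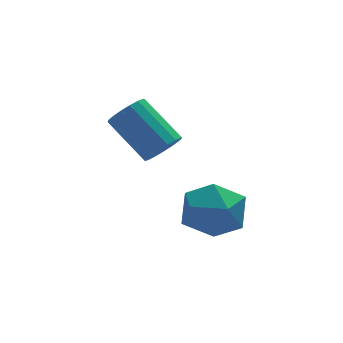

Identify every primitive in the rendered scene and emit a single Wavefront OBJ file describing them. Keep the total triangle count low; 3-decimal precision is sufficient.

v -2.234 1.699 -2.288
v -1.808 1.613 -1.889
v -2.48 2.635 -0.953
v -2.906 2.721 -1.352
v -1.71 1.825 -2.049
v -2.381 2.846 -1.112
v -1.731 2.007 -2.263
v -2.403 3.028 -1.327
v -1.868 2.119 -2.483
v -2.54 3.14 -1.547
v -2.089 2.135 -2.659
v -2.761 3.156 -1.722
v -2.343 2.051 -2.75
v -3.015 3.072 -1.813
v -2.572 1.886 -2.734
v -3.244 2.908 -1.798
v -2.723 1.679 -2.617
v -3.395 2.7 -1.681
v -2.763 1.476 -2.425
v -3.435 2.498 -1.488
v -2.681 1.325 -2.201
v -3.353 2.346 -1.264
v -2.497 1.259 -1.997
v -3.169 2.28 -1.06
v -2.253 1.294 -1.86
v -2.925 2.315 -0.923
v -2.004 1.422 -1.821
v -2.676 2.443 -0.884
v -2.34 -0.162 -3.78
v -1.676 0.471 -3.903
v -1.424 -0.951 -2.897
v -0.76 -0.318 -3.02
v -1.516 -0.107 -2.531
v -2.083 0.381 -3.076
v -1.017 -0.861 -3.724
v -1.584 -0.373 -4.269
v -0.859 0.039 -3.868
v -1.168 0.505 -3.131
v -1.932 -0.985 -3.669
v -2.241 -0.519 -2.932
f 2 1 5
f 2 5 3
f 3 5 6
f 3 6 4
f 5 1 7
f 5 7 6
f 6 7 8
f 6 8 4
f 7 1 9
f 7 9 8
f 8 9 10
f 8 10 4
f 9 1 11
f 9 11 10
f 10 11 12
f 10 12 4
f 11 1 13
f 11 13 12
f 12 13 14
f 12 14 4
f 13 1 15
f 13 15 14
f 14 15 16
f 14 16 4
f 15 1 17
f 15 17 16
f 16 17 18
f 16 18 4
f 17 1 19
f 17 19 18
f 18 19 20
f 18 20 4
f 19 1 21
f 19 21 20
f 20 21 22
f 20 22 4
f 21 1 23
f 21 23 22
f 22 23 24
f 22 24 4
f 23 1 25
f 23 25 24
f 24 25 26
f 24 26 4
f 25 1 27
f 25 27 26
f 26 27 28
f 26 28 4
f 27 1 2
f 27 2 28
f 28 2 3
f 28 3 4
f 29 40 34
f 29 34 30
f 29 30 36
f 29 36 39
f 29 39 40
f 30 34 38
f 34 40 33
f 40 39 31
f 39 36 35
f 36 30 37
f 32 38 33
f 32 33 31
f 32 31 35
f 32 35 37
f 32 37 38
f 33 38 34
f 31 33 40
f 35 31 39
f 37 35 36
f 38 37 30

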